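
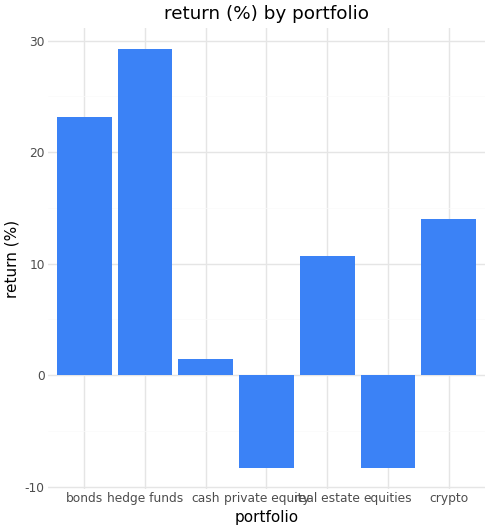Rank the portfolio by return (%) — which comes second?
bonds

Top 3: hedge funds ≈ 30, bonds ≈ 25, crypto ≈ 15.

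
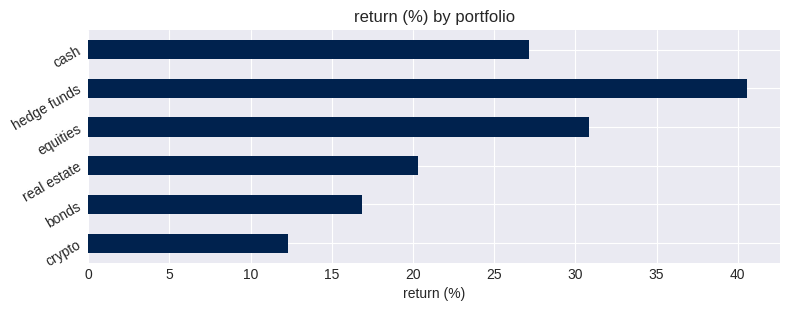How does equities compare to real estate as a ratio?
equities ≈ 30, real estate ≈ 20; 30/20 ≈ 1.5.

≈ 1.5×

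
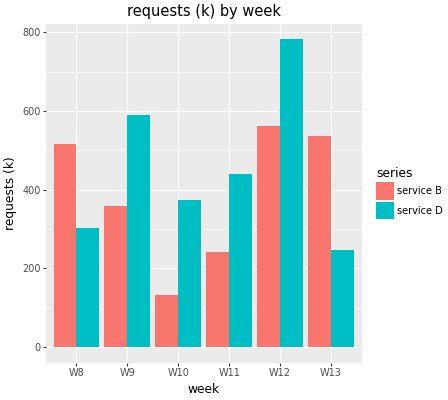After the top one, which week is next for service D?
W9

Top 3 for service D: W12 ≈ 800, W9 ≈ 600, W11 ≈ 400.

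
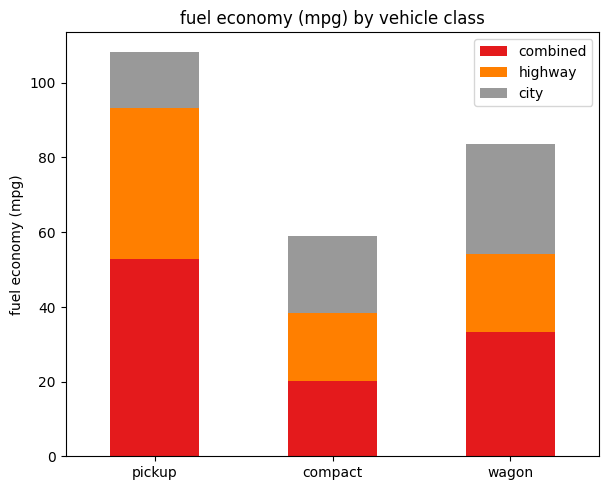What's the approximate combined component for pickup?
combined top ≈ 50, bottom ≈ 0; segment ≈ 50.

≈ 50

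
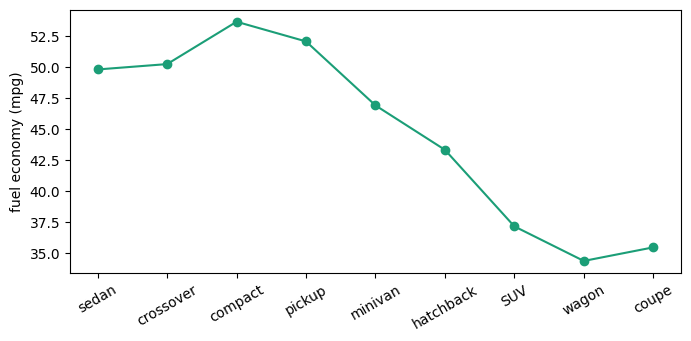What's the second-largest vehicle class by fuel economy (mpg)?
Top 3: compact ≈ 54, pickup ≈ 52, crossover ≈ 50.

pickup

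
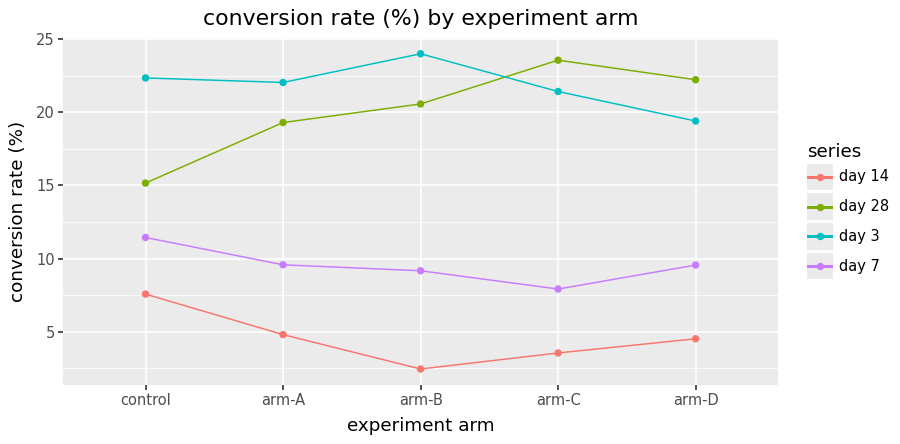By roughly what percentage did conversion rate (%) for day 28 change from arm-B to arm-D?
≈ +10%

arm-B ≈ 20, arm-D ≈ 22; (22 − 20) / 20 ≈ +10%.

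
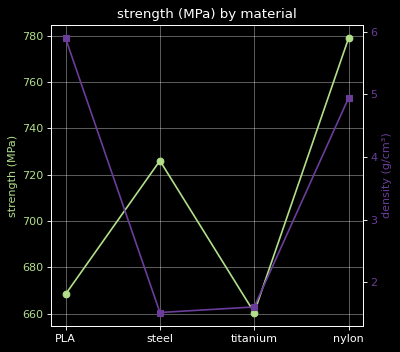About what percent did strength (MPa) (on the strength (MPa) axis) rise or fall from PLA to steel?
PLA ≈ 670, steel ≈ 730; (730 − 670) / 670 ≈ +9%.

≈ +9%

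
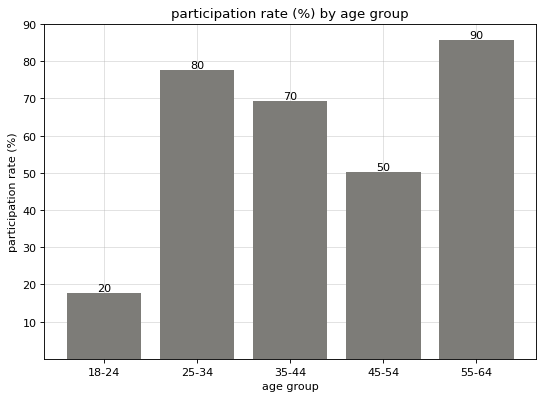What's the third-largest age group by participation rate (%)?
35-44

Top 4: 55-64 ≈ 90, 25-34 ≈ 80, 35-44 ≈ 70, 45-54 ≈ 50.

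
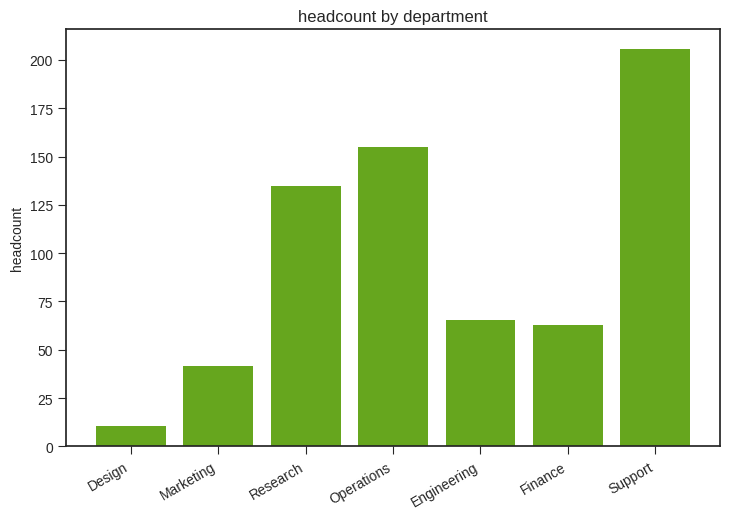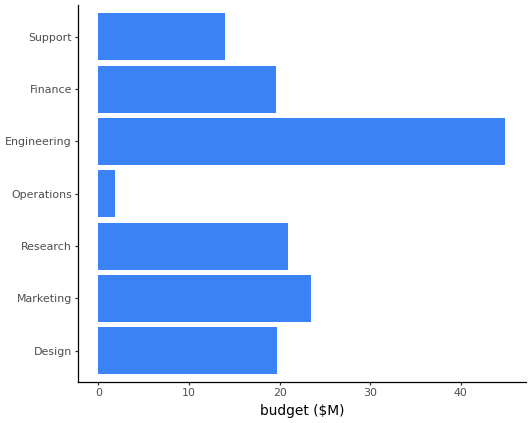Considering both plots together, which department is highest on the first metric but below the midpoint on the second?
Support

Chart 2 median budget ($M) ≈ 20; below-median departments: Operations, Finance, Support. Among those, Support has the highest headcount (≈ 200).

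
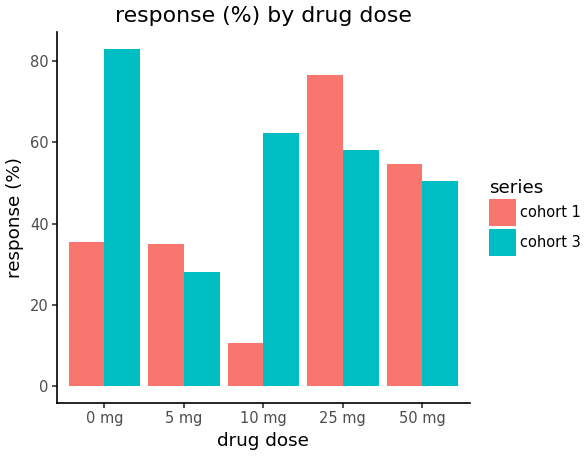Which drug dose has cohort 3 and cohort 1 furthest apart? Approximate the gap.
10 mg, ≈ 50 %

10 mg: cohort 3 ≈ 60, cohort 1 ≈ 10 → gap ≈ 50. Next-largest (0 mg) is only ≈ 40.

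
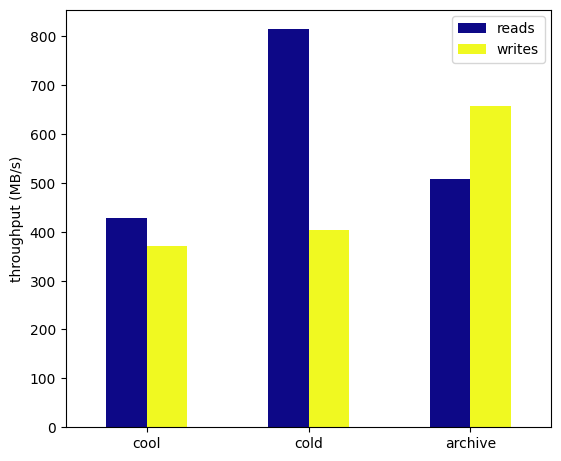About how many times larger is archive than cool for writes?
archive ≈ 700, cool ≈ 400; 700/400 ≈ 1.75.

≈ 1.75×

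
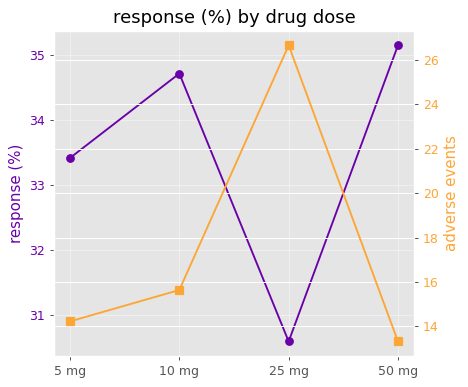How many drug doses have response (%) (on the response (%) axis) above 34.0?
Above 34.0: 10 mg, 50 mg.

2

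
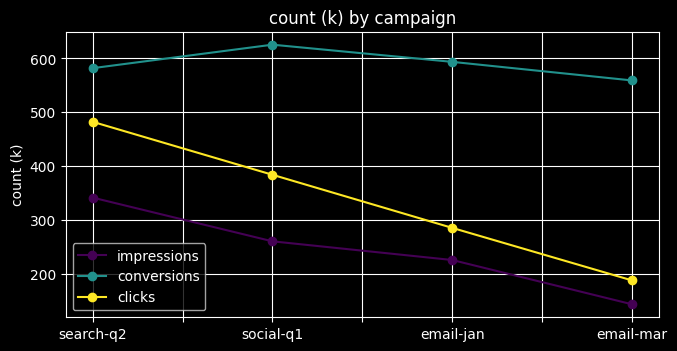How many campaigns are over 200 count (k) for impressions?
3

Above 200: search-q2, social-q1, email-jan.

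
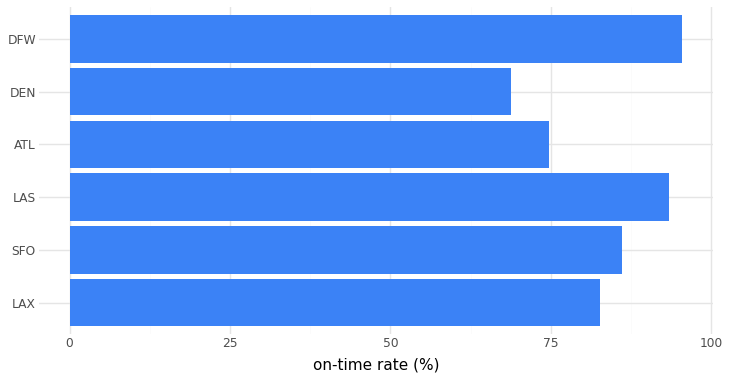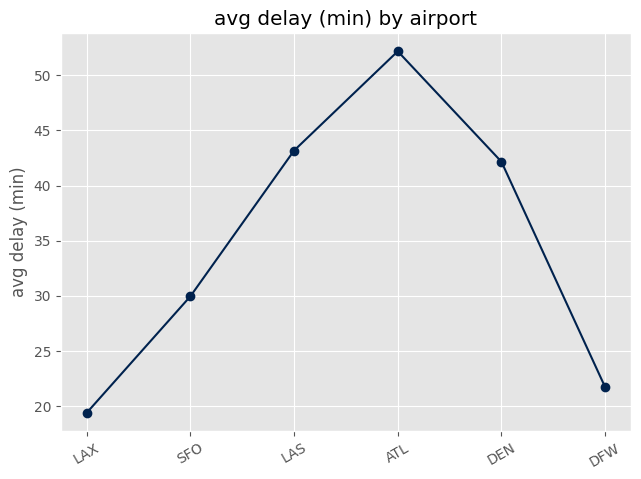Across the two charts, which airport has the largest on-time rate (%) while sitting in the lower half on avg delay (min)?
Chart 2 median avg delay (min) ≈ 35; below-median airports: LAX, SFO, DFW. Among those, DFW has the highest on-time rate (%) (≈ 100).

DFW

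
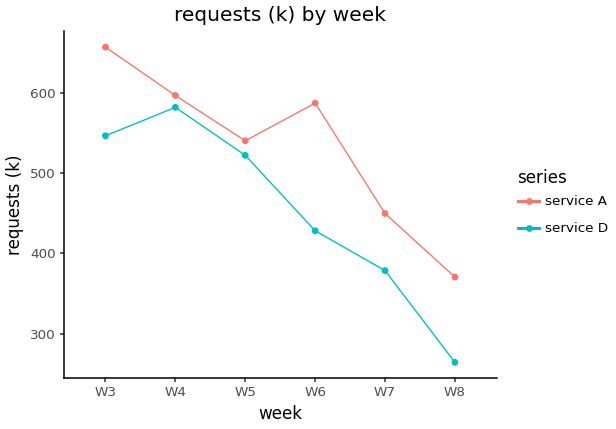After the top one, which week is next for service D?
Top 3 for service D: W4 ≈ 600, W3 ≈ 550, W5 ≈ 500.

W3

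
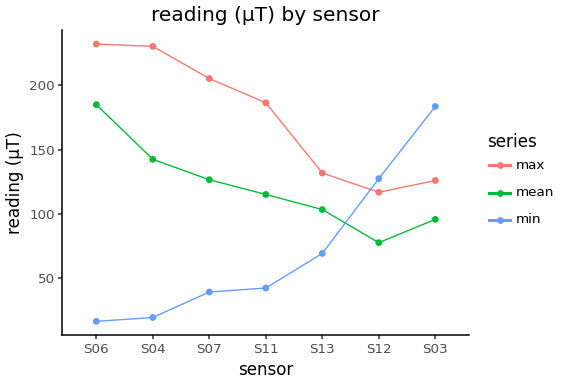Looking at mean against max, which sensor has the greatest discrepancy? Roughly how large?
S04: mean ≈ 140, max ≈ 240 → gap ≈ 100. Next-largest (S07) is only ≈ 80.

S04, ≈ 100 µT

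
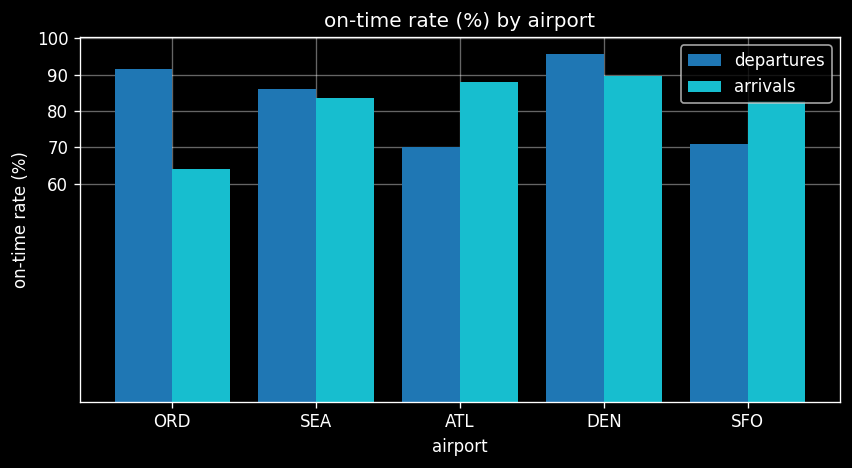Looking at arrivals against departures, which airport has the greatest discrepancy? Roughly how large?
ORD: arrivals ≈ 60, departures ≈ 90 → gap ≈ 30. Next-largest (ATL) is only ≈ 20.

ORD, ≈ 30 %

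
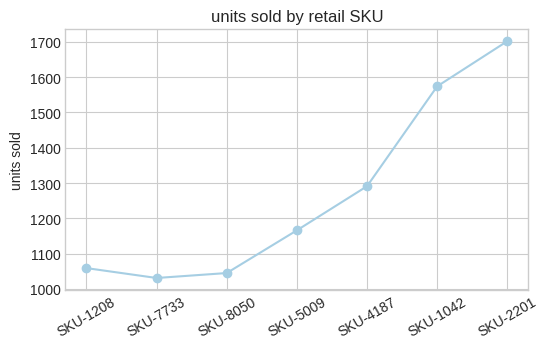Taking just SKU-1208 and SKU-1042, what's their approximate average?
(1100 + 1600) / 2 ≈ 1350.

≈ 1350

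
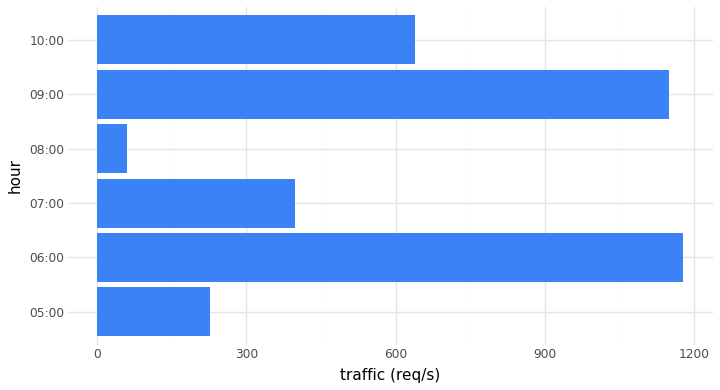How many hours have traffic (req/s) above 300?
4

Above 300: 06:00, 07:00, 09:00, 10:00.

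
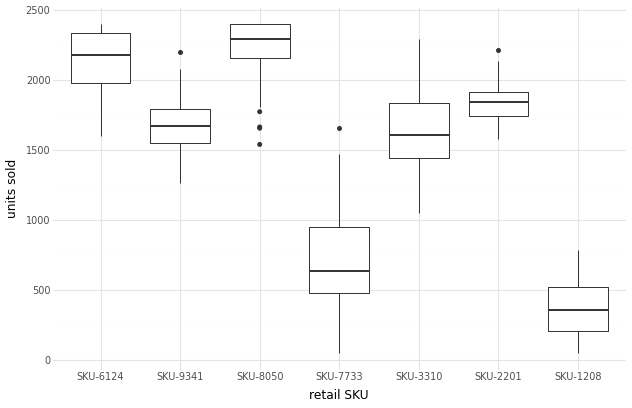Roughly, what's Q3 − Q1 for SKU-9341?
Q3 ≈ 1800, Q1 ≈ 1600; IQR ≈ 200.

≈ 200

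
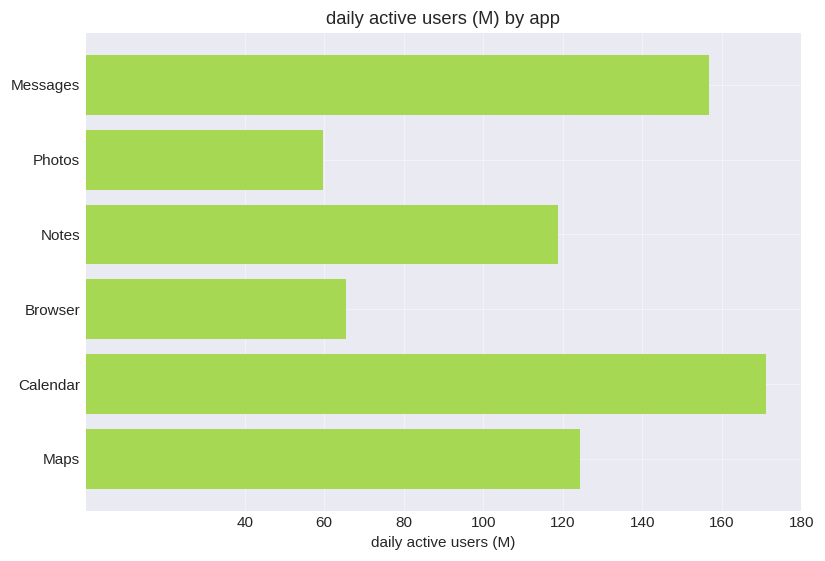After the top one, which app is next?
Top 3: Calendar ≈ 180, Messages ≈ 160, Maps ≈ 120.

Messages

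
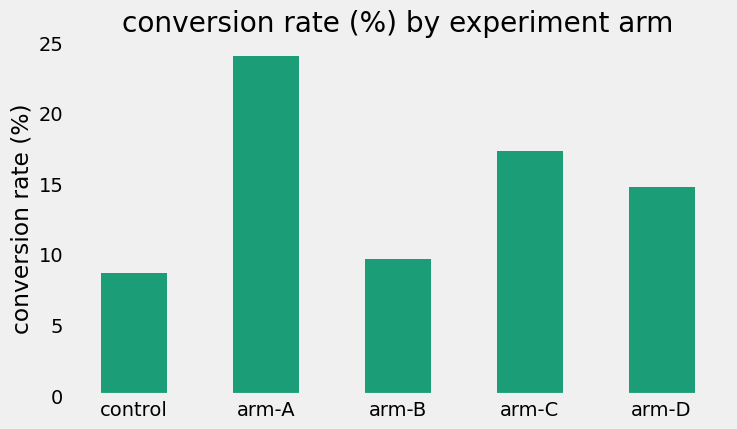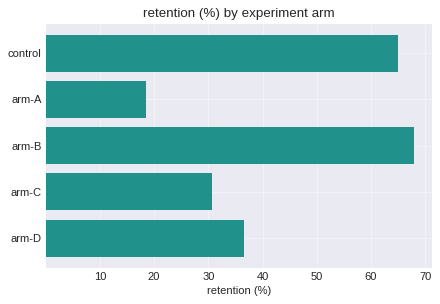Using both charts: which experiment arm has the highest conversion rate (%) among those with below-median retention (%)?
Chart 2 median retention (%) ≈ 40; below-median experiment arms: arm-A, arm-C. Among those, arm-A has the highest conversion rate (%) (≈ 25).

arm-A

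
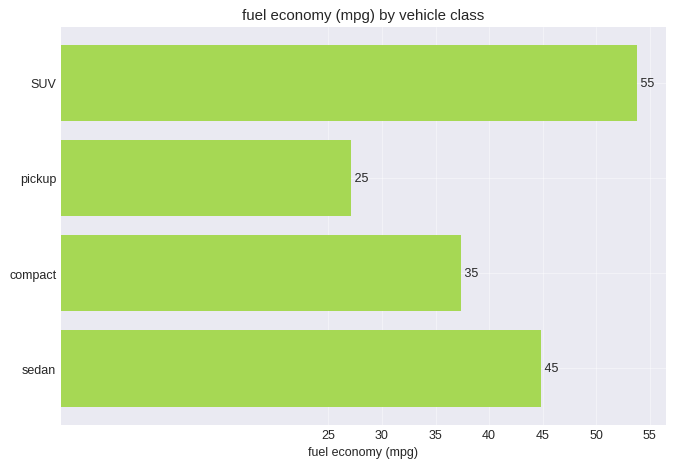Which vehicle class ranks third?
Top 4: SUV ≈ 55, sedan ≈ 45, compact ≈ 35, pickup ≈ 25.

compact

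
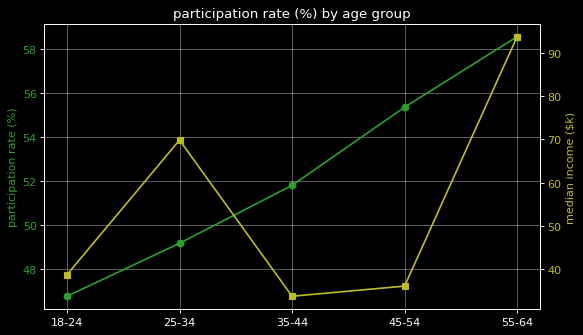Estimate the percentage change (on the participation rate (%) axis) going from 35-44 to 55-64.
≈ +13.5%

35-44 ≈ 52, 55-64 ≈ 59; (59 − 52) / 52 ≈ +13.5%.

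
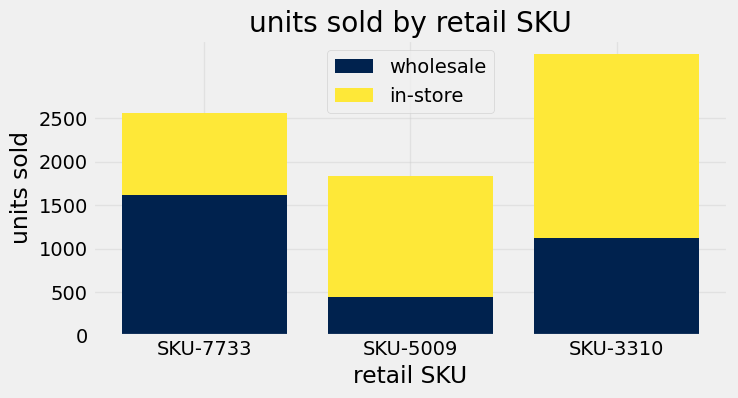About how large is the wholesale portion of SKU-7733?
≈ 1500

wholesale top ≈ 1500, bottom ≈ 0; segment ≈ 1500.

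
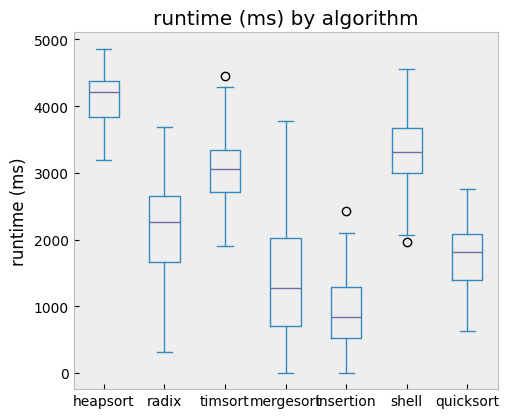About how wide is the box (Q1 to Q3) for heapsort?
Q3 ≈ 4500, Q1 ≈ 4000; IQR ≈ 500.

≈ 500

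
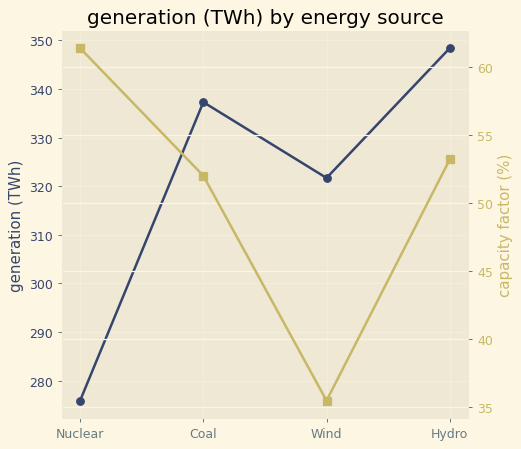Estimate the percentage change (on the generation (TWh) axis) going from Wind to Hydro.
≈ +9.4%

Wind ≈ 320, Hydro ≈ 350; (350 − 320) / 320 ≈ +9.4%.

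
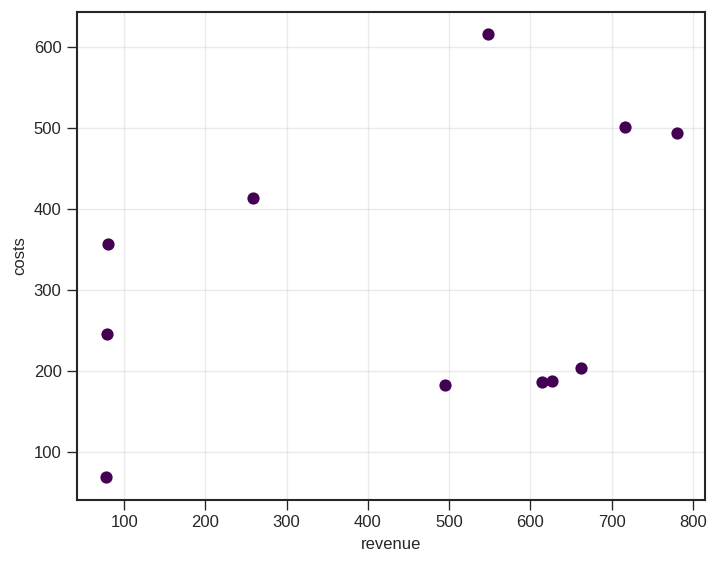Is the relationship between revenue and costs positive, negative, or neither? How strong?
positive, weak

Points are positively correlated; weak (|r| ≈ 0.3).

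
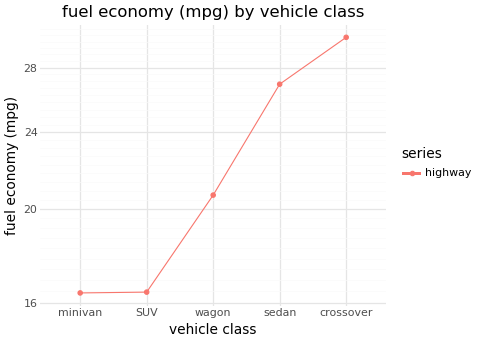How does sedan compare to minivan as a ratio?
sedan ≈ 26, minivan ≈ 16; 26/16 ≈ 1.62.

≈ 1.62×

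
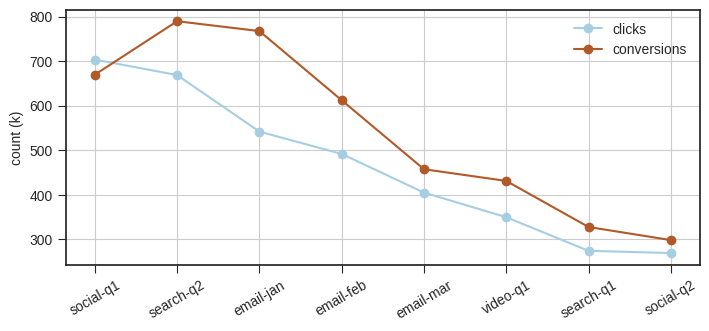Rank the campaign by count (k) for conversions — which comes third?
social-q1

Top 4 for conversions: search-q2 ≈ 800, email-jan ≈ 750, social-q1 ≈ 650, email-feb ≈ 600.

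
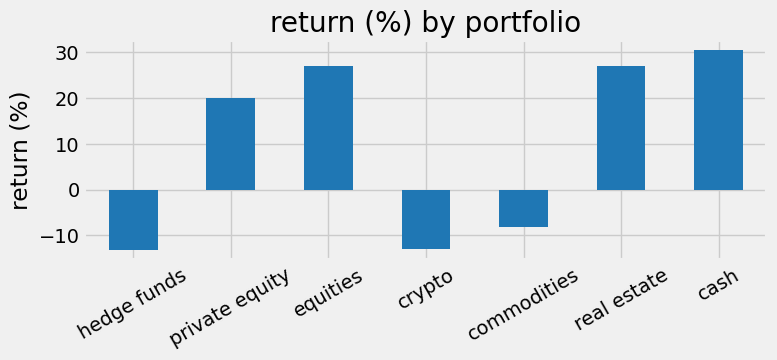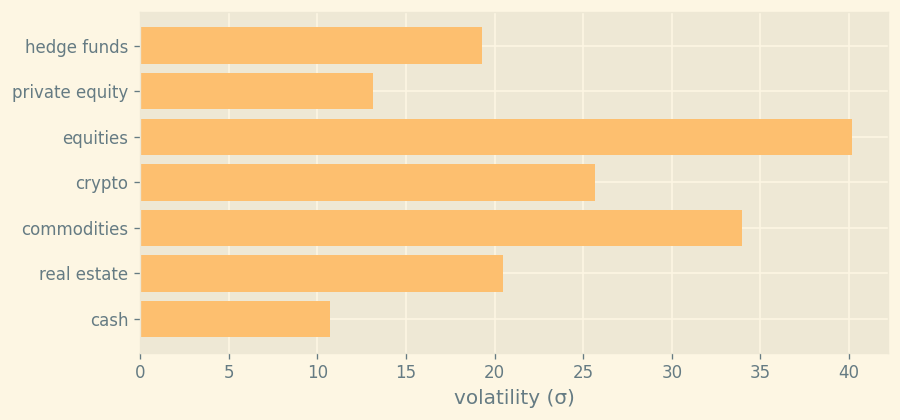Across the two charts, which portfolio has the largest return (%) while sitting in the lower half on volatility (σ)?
Chart 2 median volatility (σ) ≈ 20; below-median portfolios: hedge funds, private equity, cash. Among those, cash has the highest return (%) (≈ 30).

cash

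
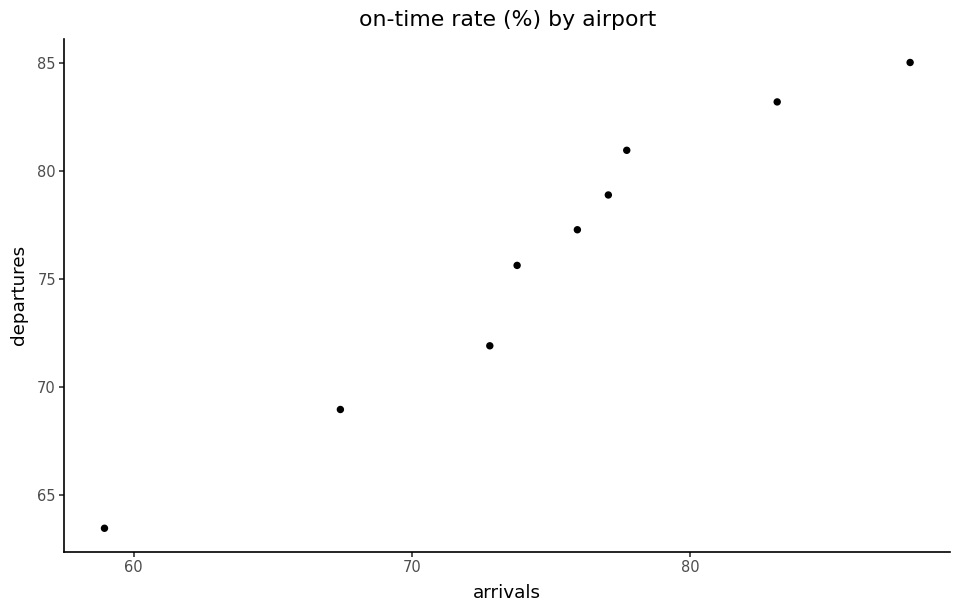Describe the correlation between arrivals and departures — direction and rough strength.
positive, strong

Points are positively correlated; strong (|r| ≈ 1.0).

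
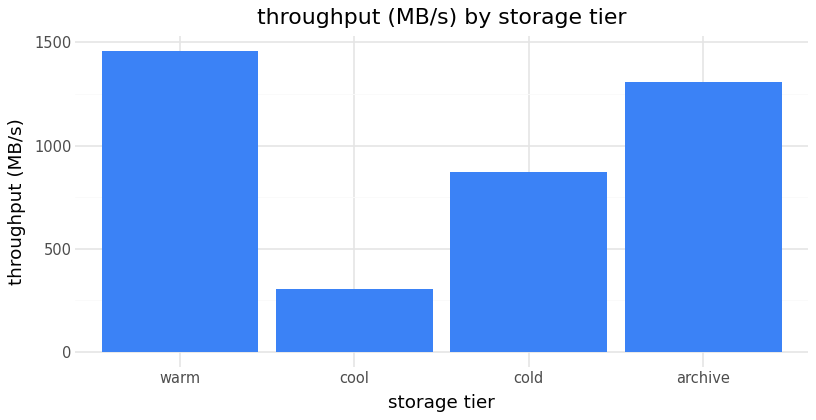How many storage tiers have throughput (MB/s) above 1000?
Above 1000: warm, archive.

2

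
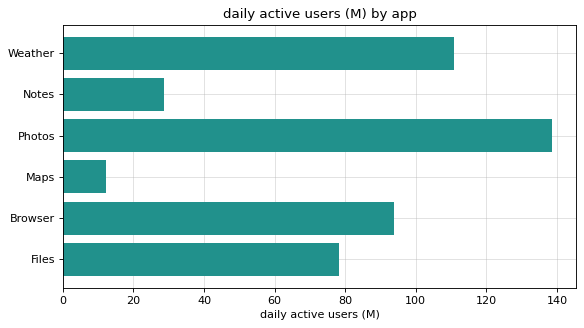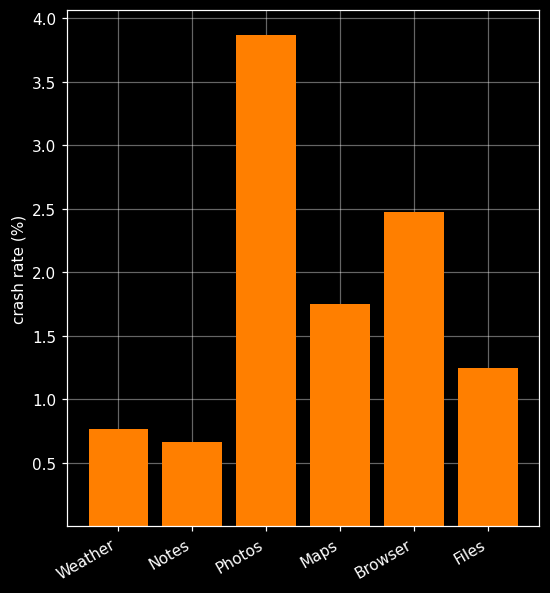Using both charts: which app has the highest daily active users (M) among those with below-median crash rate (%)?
Chart 2 median crash rate (%) ≈ 1.5; below-median apps: Weather, Notes, Files. Among those, Weather has the highest daily active users (M) (≈ 120).

Weather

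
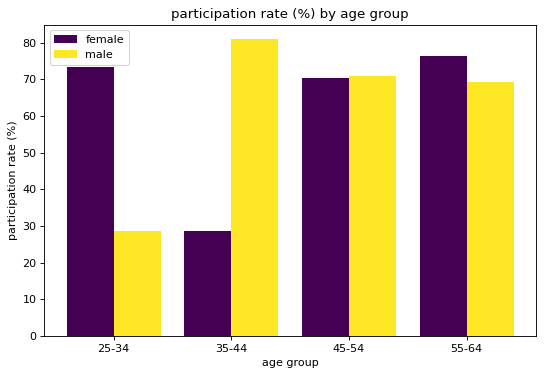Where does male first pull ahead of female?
35-44

25-34: male ≈ 30 vs female ≈ 70 (not yet); 35-44: male ≈ 80 vs female ≈ 30 (first crossover).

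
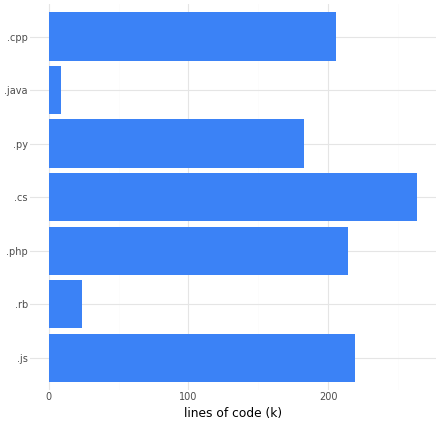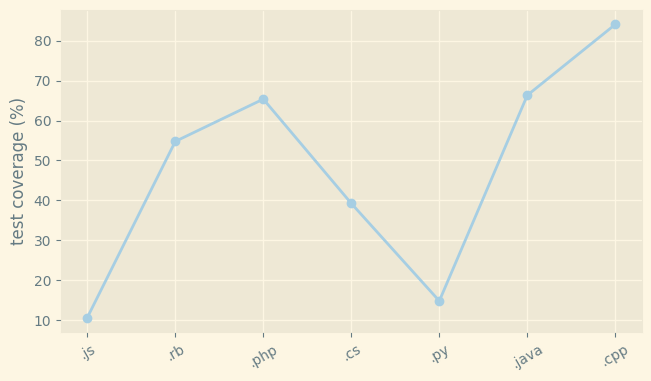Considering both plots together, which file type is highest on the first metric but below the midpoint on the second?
.cs

Chart 2 median test coverage (%) ≈ 50; below-median file types: .js, .cs, .py. Among those, .cs has the highest lines of code (k) (≈ 275).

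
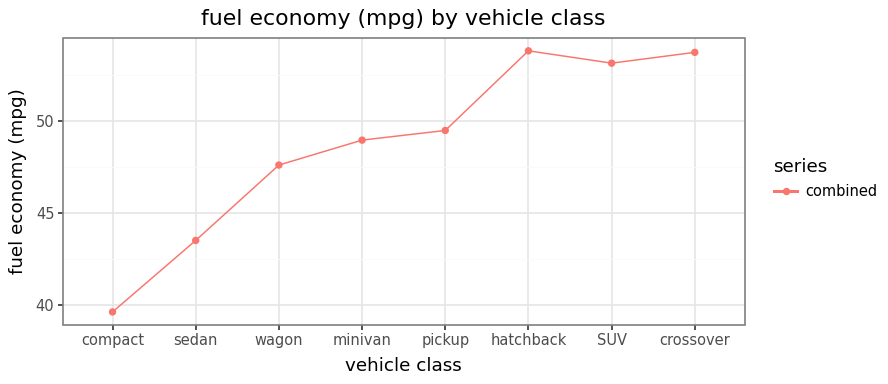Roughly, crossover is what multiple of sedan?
≈ 1.23×

crossover ≈ 54, sedan ≈ 44; 54/44 ≈ 1.23.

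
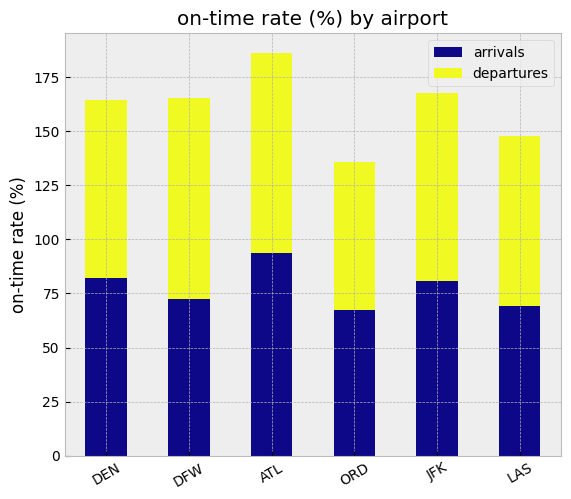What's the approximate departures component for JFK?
departures top ≈ 160, bottom ≈ 80; segment ≈ 80.

≈ 80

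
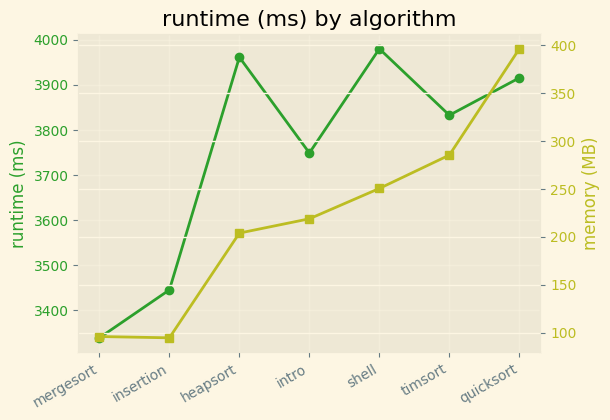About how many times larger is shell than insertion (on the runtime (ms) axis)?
shell ≈ 4000, insertion ≈ 3400; 4000/3400 ≈ 1.18.

≈ 1.18×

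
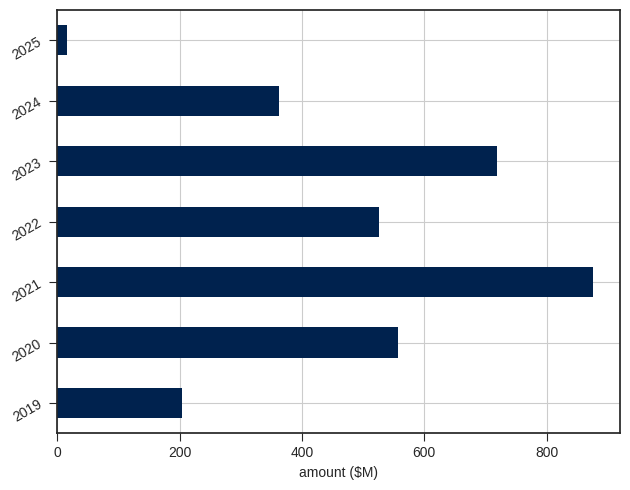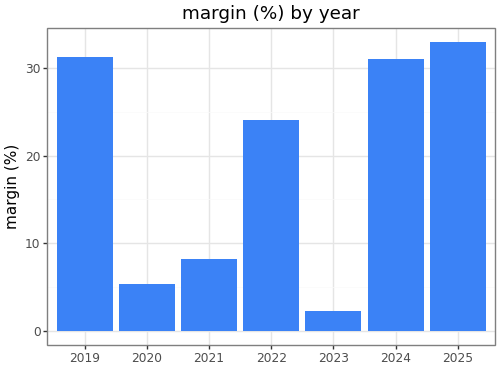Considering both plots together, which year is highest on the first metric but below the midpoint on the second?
Chart 2 median margin (%) ≈ 25; below-median years: 2020, 2021, 2023. Among those, 2021 has the highest amount ($M) (≈ 900).

2021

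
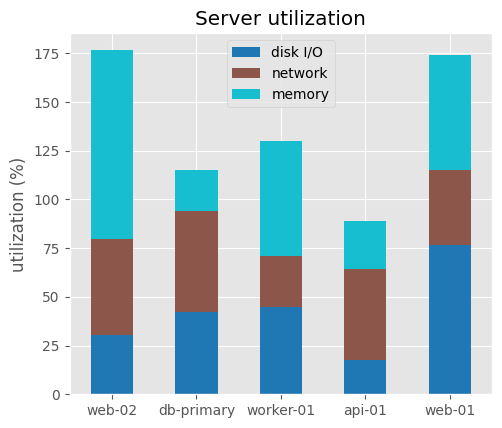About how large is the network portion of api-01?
≈ 40

network top ≈ 60, bottom ≈ 20; segment ≈ 40.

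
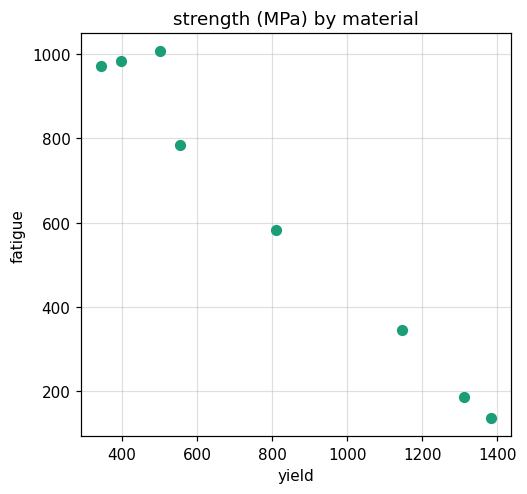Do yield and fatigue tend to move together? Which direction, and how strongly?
Points are negatively correlated; strong (|r| ≈ 1.0).

negative, strong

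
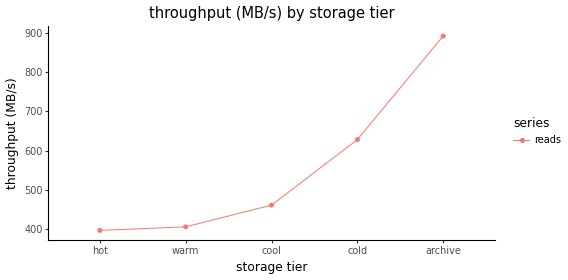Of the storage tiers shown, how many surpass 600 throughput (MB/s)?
2

Above 600: cold, archive.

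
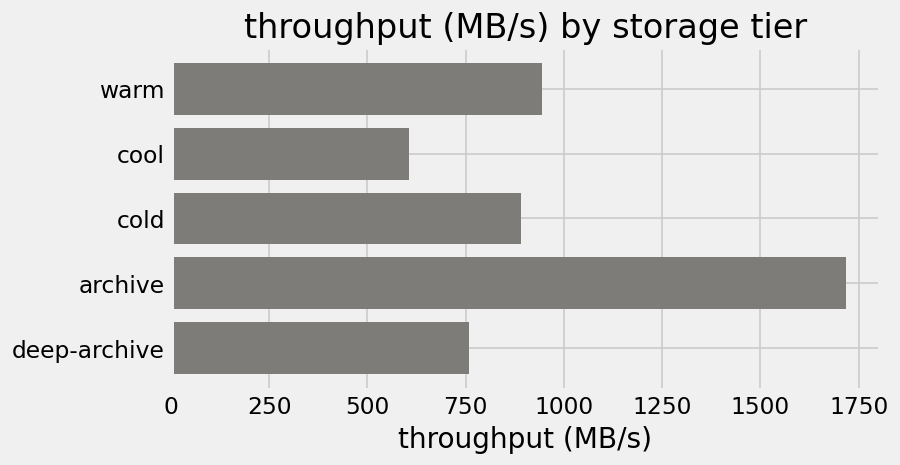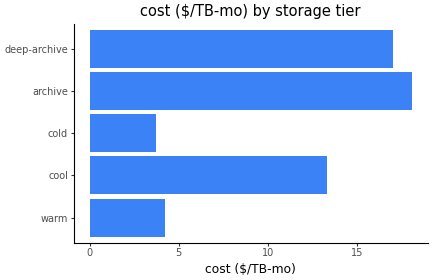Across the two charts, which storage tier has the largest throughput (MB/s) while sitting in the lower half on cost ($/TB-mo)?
Chart 2 median cost ($/TB-mo) ≈ 14; below-median storage tiers: warm, cold. Among those, warm has the highest throughput (MB/s) (≈ 1000).

warm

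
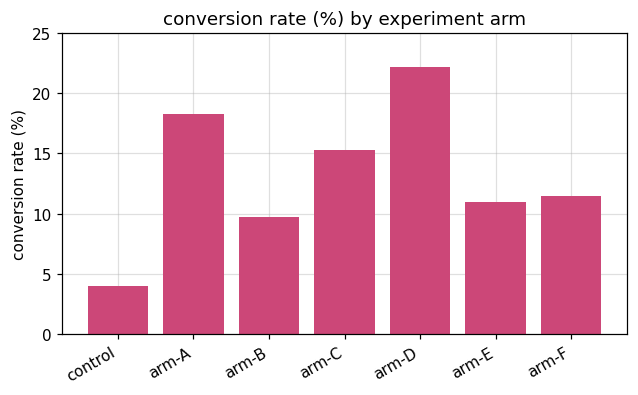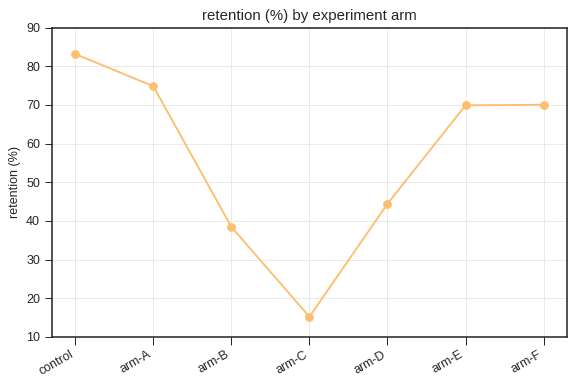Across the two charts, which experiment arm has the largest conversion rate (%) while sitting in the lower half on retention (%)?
arm-D

Chart 2 median retention (%) ≈ 70; below-median experiment arms: arm-B, arm-C, arm-D. Among those, arm-D has the highest conversion rate (%) (≈ 20).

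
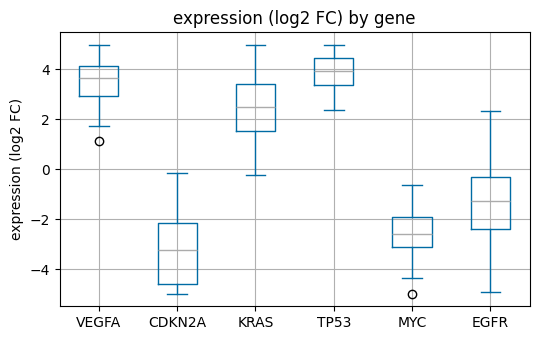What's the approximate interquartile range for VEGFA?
Q3 ≈ 4, Q1 ≈ 3; IQR ≈ 1.

≈ 1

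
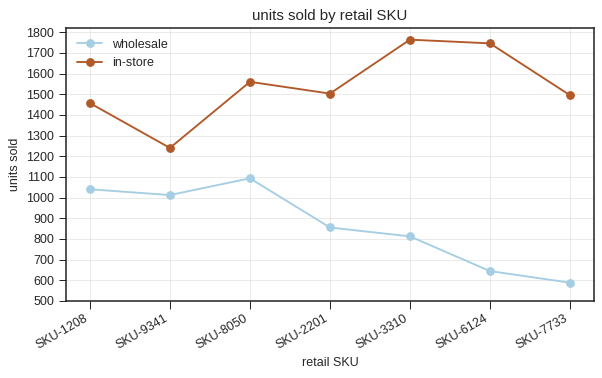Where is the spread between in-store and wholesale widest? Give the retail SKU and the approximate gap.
SKU-6124: in-store ≈ 1700, wholesale ≈ 600 → gap ≈ 1100. Next-largest (SKU-3310) is only ≈ 1000.

SKU-6124, ≈ 1100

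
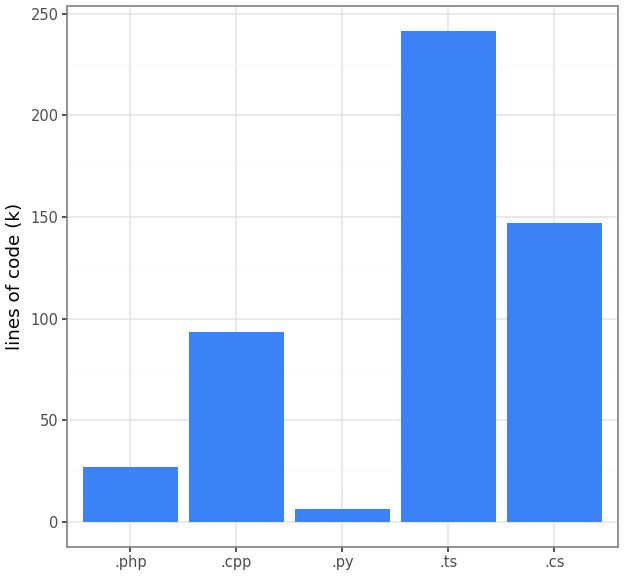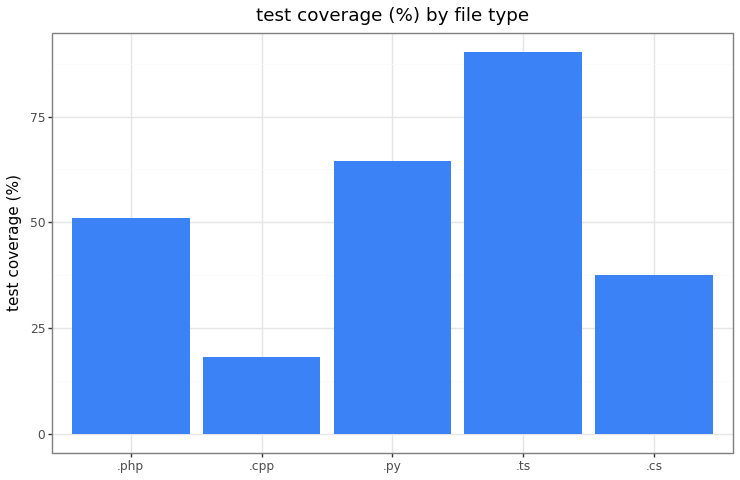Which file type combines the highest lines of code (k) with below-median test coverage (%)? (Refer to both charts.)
.cs

Chart 2 median test coverage (%) ≈ 50; below-median file types: .cpp, .cs. Among those, .cs has the highest lines of code (k) (≈ 150).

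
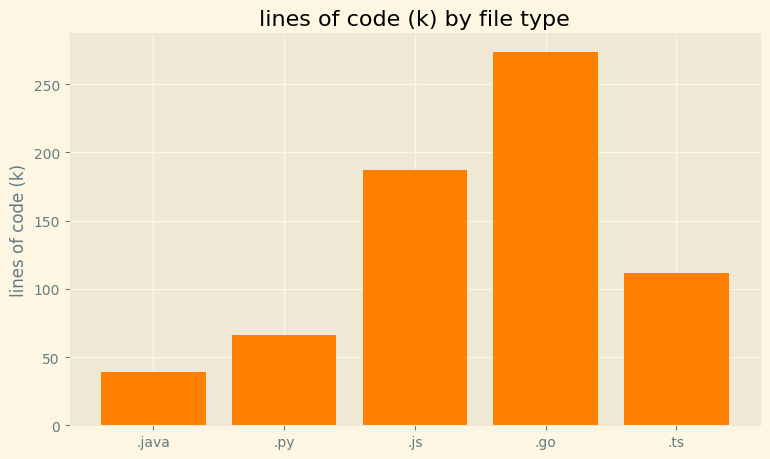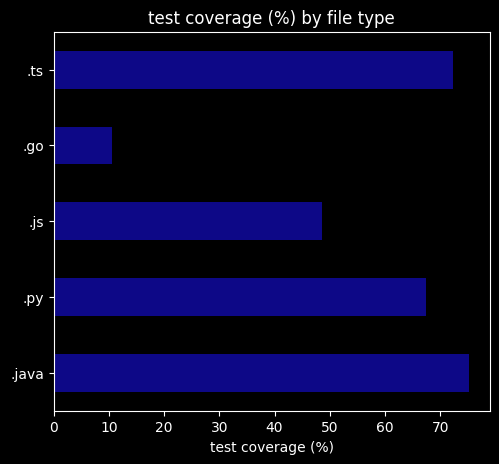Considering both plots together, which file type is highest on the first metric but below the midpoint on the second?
Chart 2 median test coverage (%) ≈ 70; below-median file types: .js, .go. Among those, .go has the highest lines of code (k) (≈ 250).

.go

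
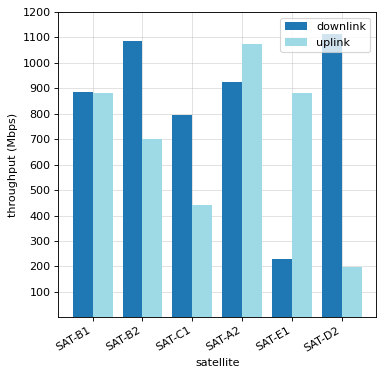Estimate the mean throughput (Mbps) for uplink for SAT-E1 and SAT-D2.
≈ 550

(900 + 200) / 2 ≈ 550.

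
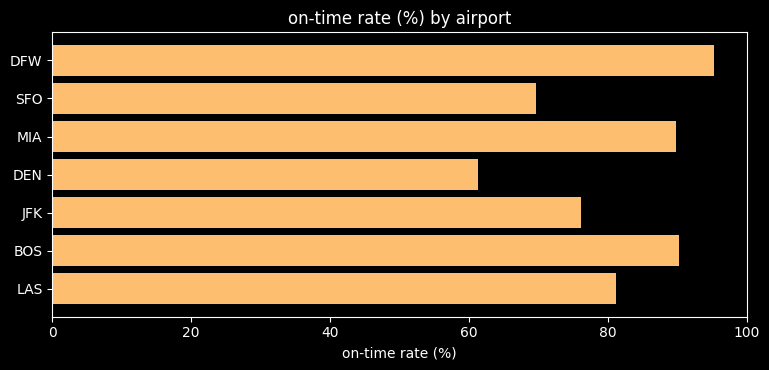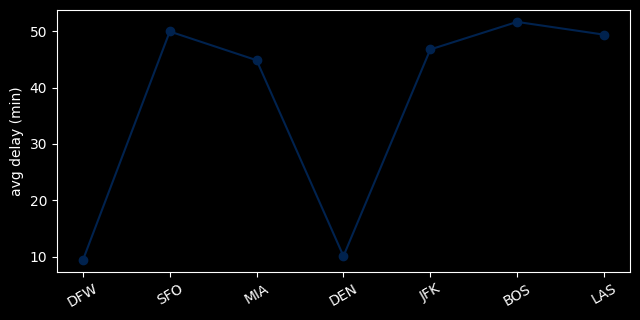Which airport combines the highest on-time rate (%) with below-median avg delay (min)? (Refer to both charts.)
Chart 2 median avg delay (min) ≈ 45; below-median airports: DFW, MIA, DEN. Among those, DFW has the highest on-time rate (%) (≈ 100).

DFW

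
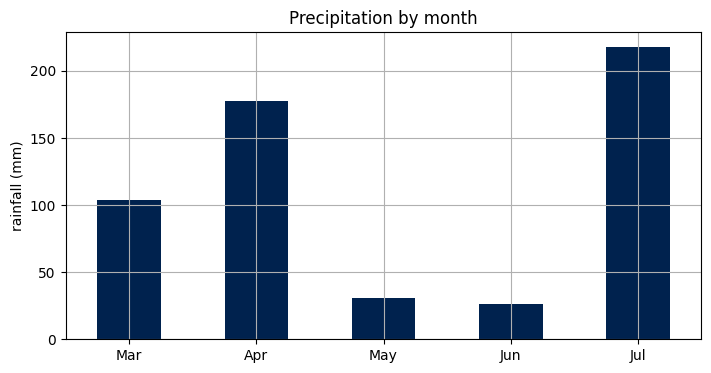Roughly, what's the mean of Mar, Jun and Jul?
(100 + 20 + 220) / 3 ≈ 113.

≈ 113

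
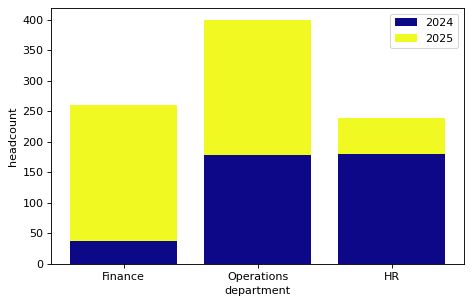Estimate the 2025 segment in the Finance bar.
≈ 200

2025 top ≈ 250, bottom ≈ 50; segment ≈ 200.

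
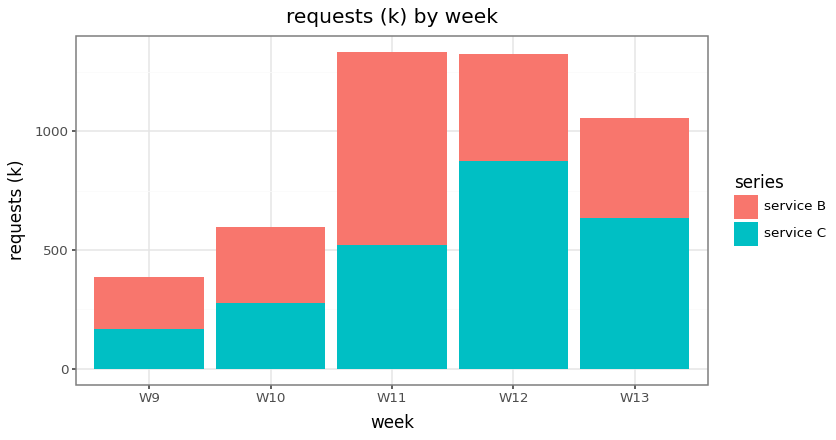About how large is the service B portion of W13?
≈ 400

service B top ≈ 1000, bottom ≈ 600; segment ≈ 400.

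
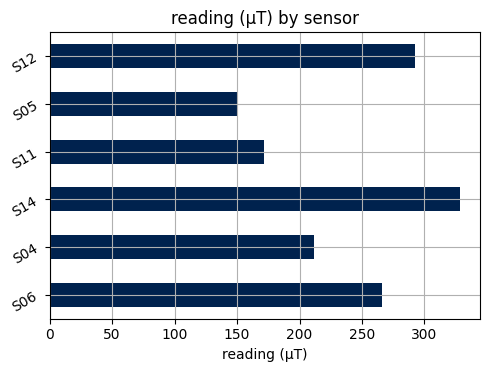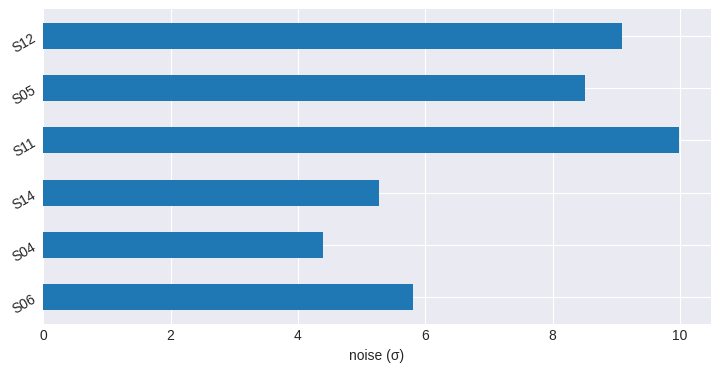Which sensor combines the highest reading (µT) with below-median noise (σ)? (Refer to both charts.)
Chart 2 median noise (σ) ≈ 7; below-median sensors: S06, S04, S14. Among those, S14 has the highest reading (µT) (≈ 350).

S14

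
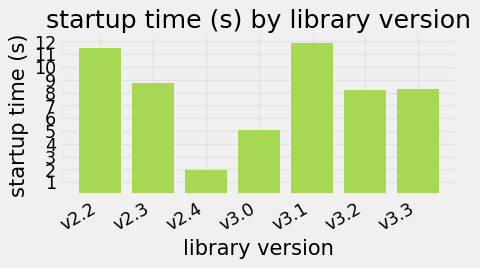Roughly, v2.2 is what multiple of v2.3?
≈ 1.22×

v2.2 ≈ 11, v2.3 ≈ 9; 11/9 ≈ 1.22.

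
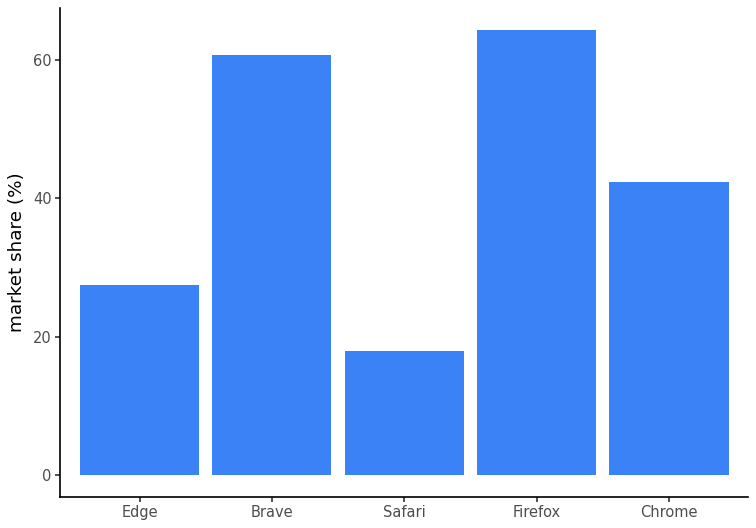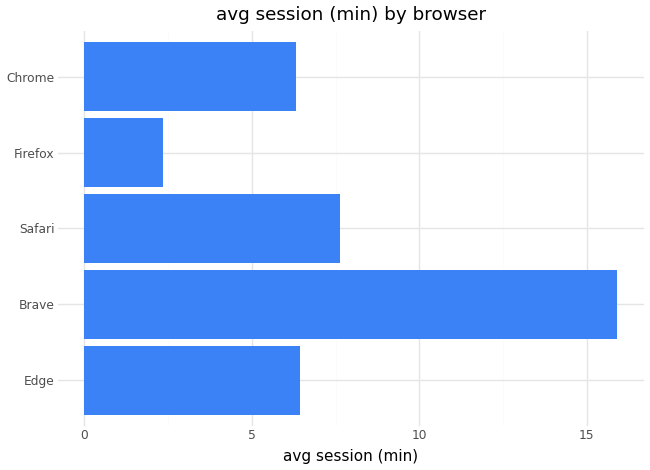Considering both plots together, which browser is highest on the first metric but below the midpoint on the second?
Chart 2 median avg session (min) ≈ 6; below-median browsers: Firefox, Chrome. Among those, Firefox has the highest market share (%) (≈ 60).

Firefox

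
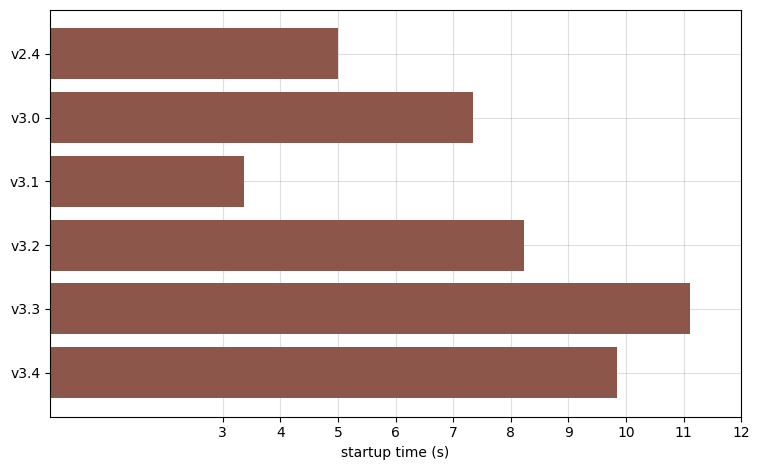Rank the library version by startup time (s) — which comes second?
Top 3: v3.3 ≈ 11, v3.4 ≈ 10, v3.2 ≈ 8.

v3.4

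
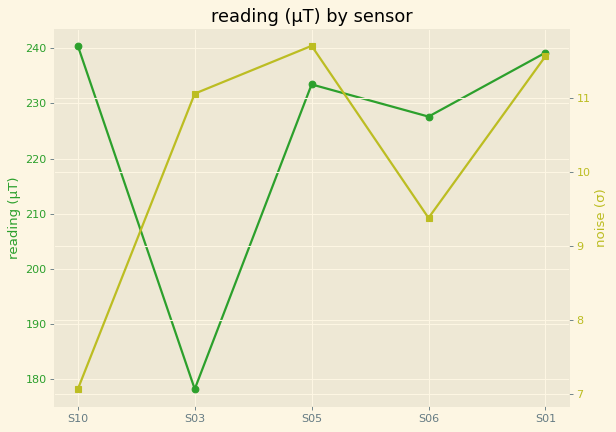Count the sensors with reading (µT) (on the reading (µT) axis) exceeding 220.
4

Above 220: S10, S05, S06, S01.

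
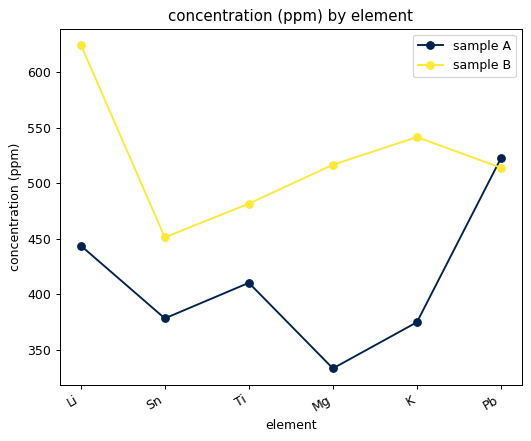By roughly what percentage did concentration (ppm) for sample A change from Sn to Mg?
≈ -13.3%

Sn ≈ 375, Mg ≈ 325; (325 − 375) / 375 ≈ -13.3%.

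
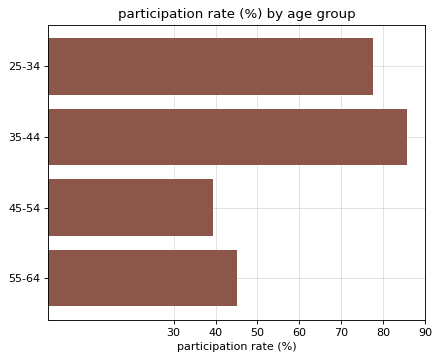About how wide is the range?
≈ 50

Max 35-44 ≈ 90, min 45-54 ≈ 40; range ≈ 50.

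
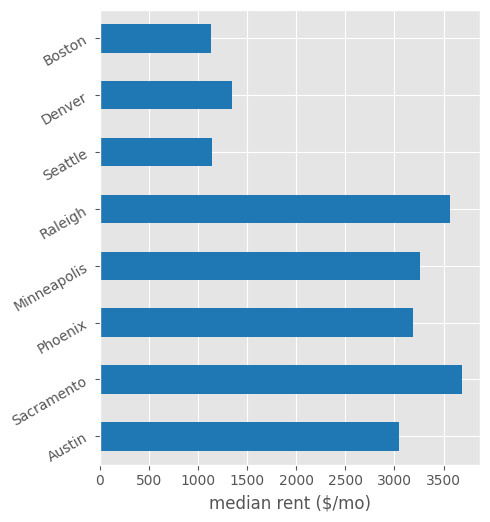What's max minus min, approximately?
Max Sacramento ≈ 3500, min Boston ≈ 1000; range ≈ 2500.

≈ 2500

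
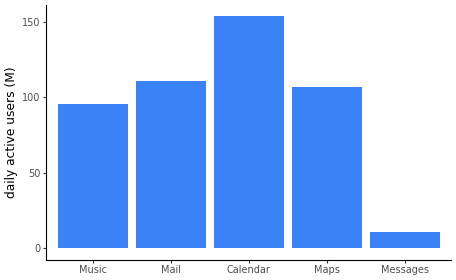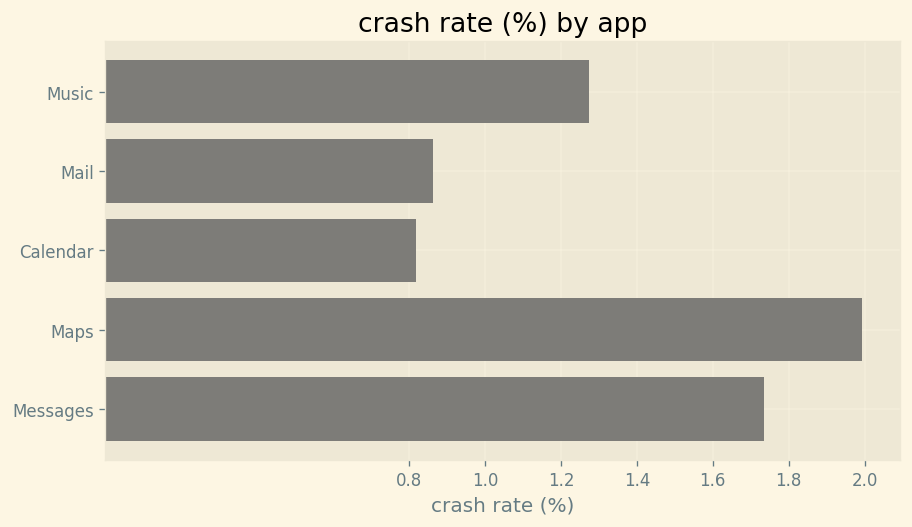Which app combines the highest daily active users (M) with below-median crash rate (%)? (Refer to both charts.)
Chart 2 median crash rate (%) ≈ 1.2; below-median apps: Mail, Calendar. Among those, Calendar has the highest daily active users (M) (≈ 160).

Calendar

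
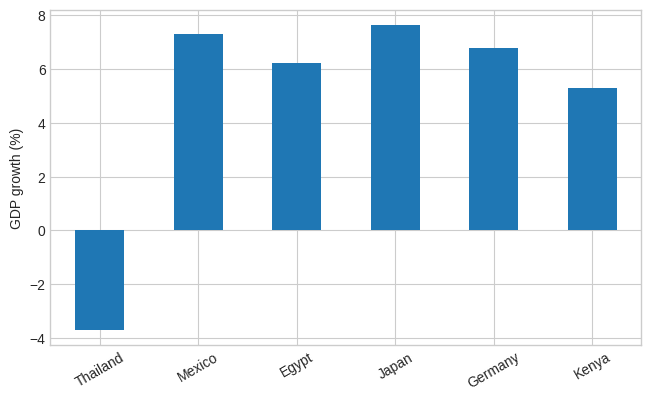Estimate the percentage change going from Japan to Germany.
Japan ≈ 8, Germany ≈ 7; (7 − 8) / 8 ≈ -12.5%.

≈ -12.5%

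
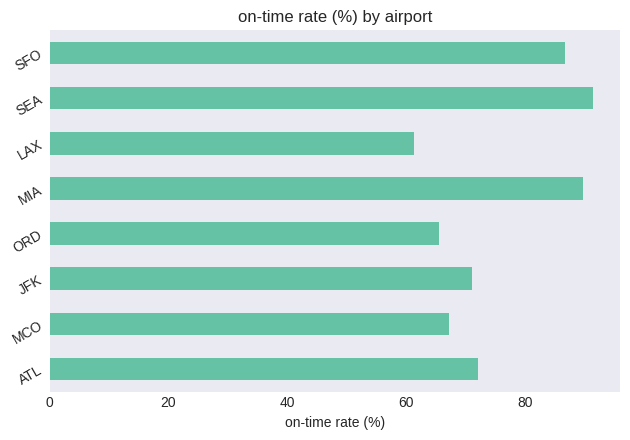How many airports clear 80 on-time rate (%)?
3

Above 80: MIA, SEA, SFO.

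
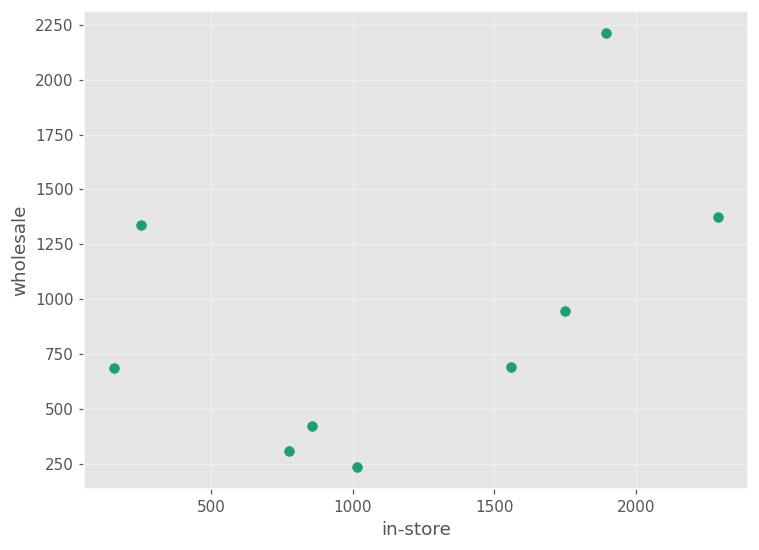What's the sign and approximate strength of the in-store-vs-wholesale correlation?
positive, moderate

Points are positively correlated; moderate (|r| ≈ 0.5).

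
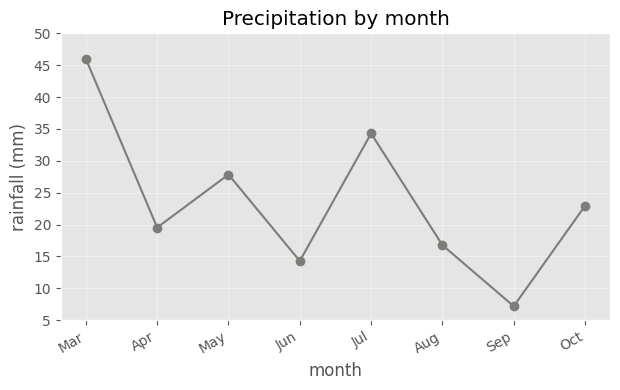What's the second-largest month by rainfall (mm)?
Top 3: Mar ≈ 45, Jul ≈ 35, May ≈ 30.

Jul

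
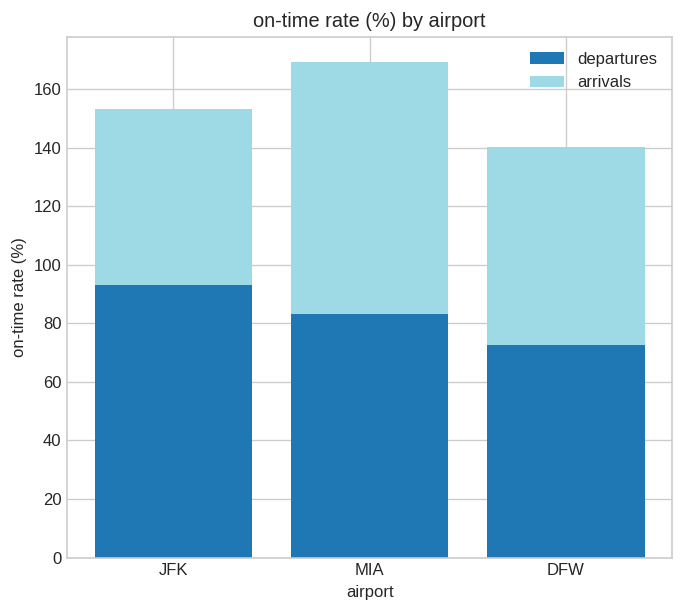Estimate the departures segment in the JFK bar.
≈ 100

departures top ≈ 100, bottom ≈ 0; segment ≈ 100.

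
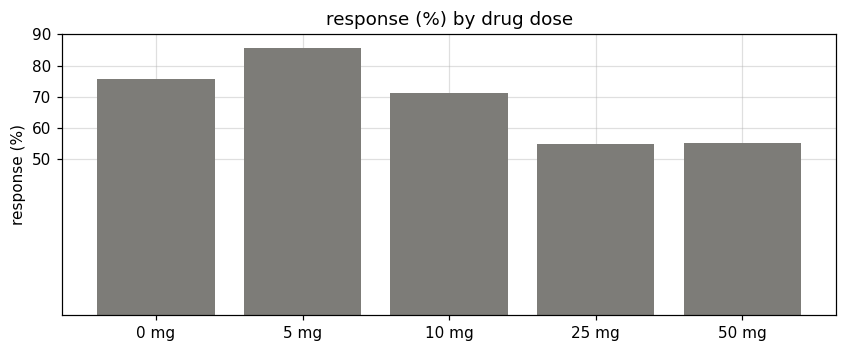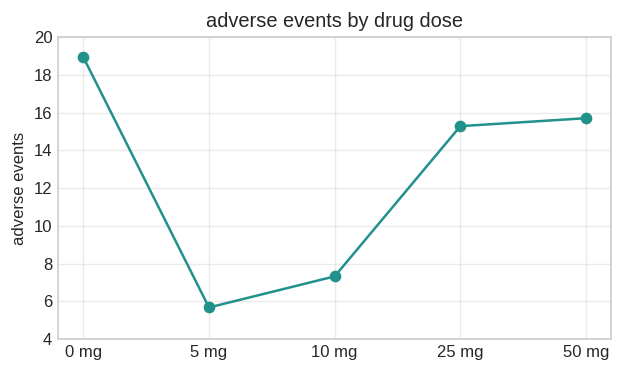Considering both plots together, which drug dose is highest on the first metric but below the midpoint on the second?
5 mg

Chart 2 median adverse events ≈ 16; below-median drug doses: 5 mg, 10 mg. Among those, 5 mg has the highest response (%) (≈ 90).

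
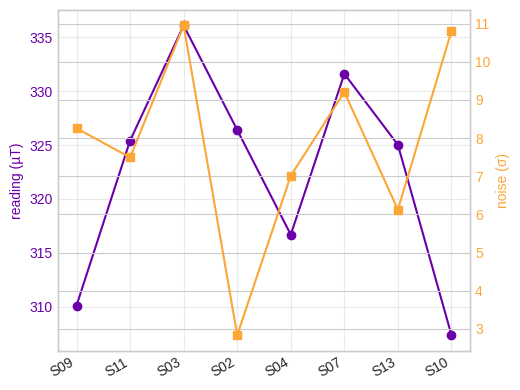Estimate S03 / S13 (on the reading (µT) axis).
≈ 1.03×

S03 ≈ 335, S13 ≈ 325; 335/325 ≈ 1.03.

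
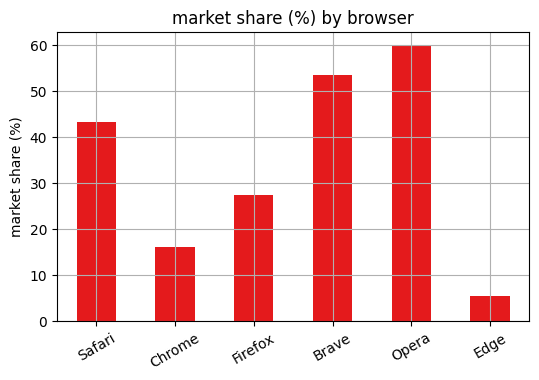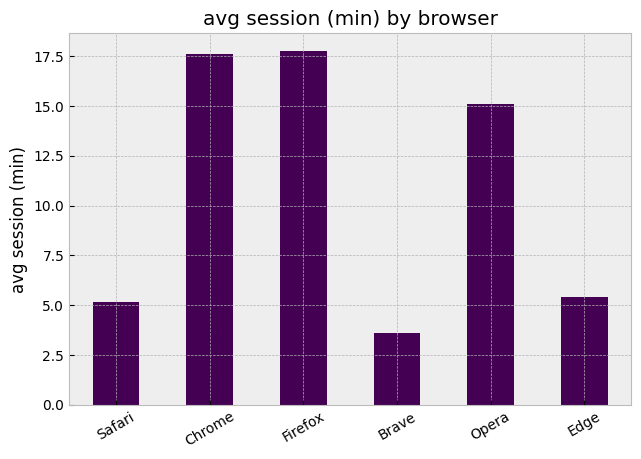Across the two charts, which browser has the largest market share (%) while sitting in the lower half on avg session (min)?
Chart 2 median avg session (min) ≈ 10; below-median browsers: Safari, Brave, Edge. Among those, Brave has the highest market share (%) (≈ 50).

Brave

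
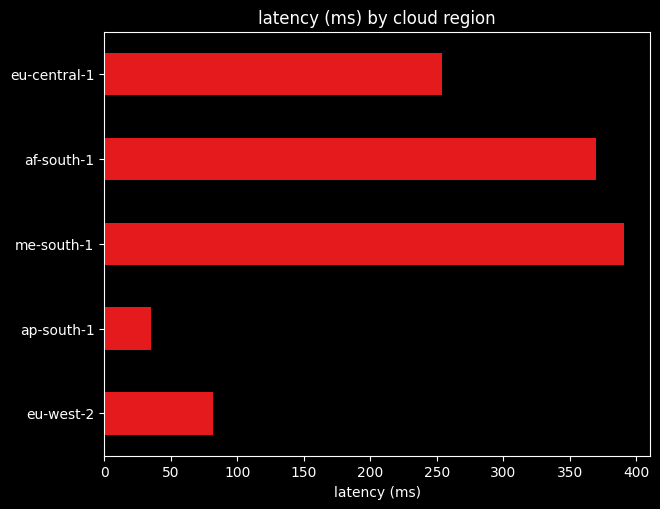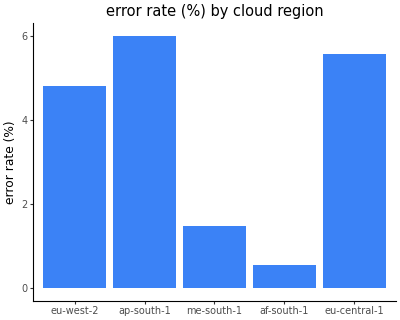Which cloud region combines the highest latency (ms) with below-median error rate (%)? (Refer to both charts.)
me-south-1

Chart 2 median error rate (%) ≈ 5; below-median cloud regions: me-south-1, af-south-1. Among those, me-south-1 has the highest latency (ms) (≈ 400).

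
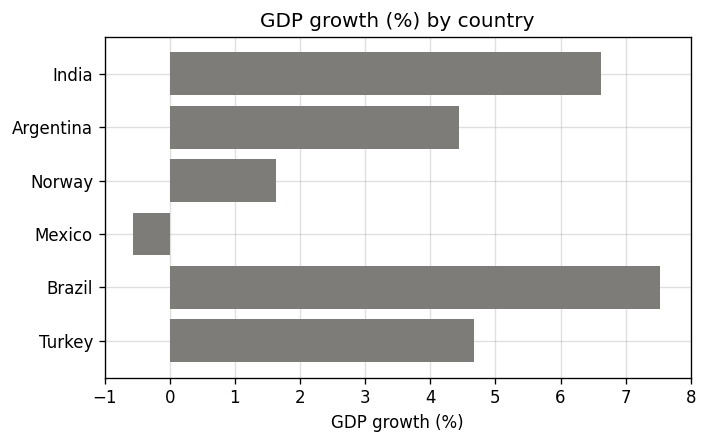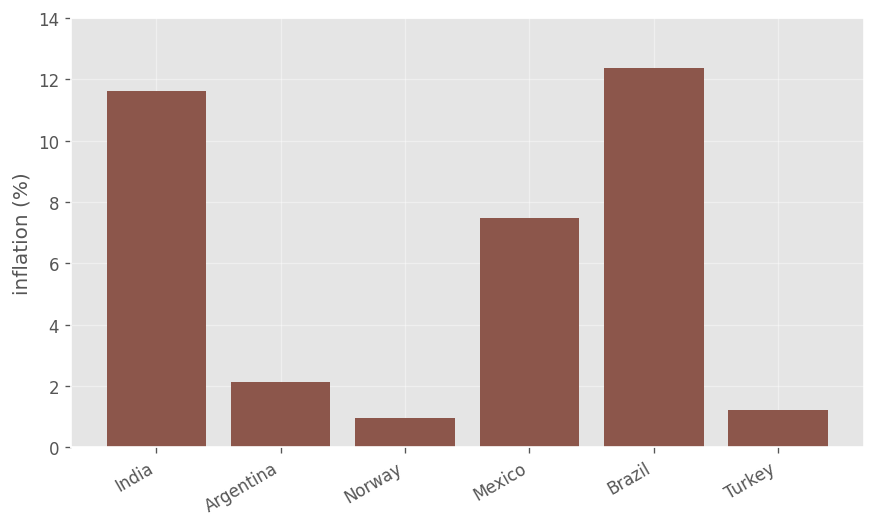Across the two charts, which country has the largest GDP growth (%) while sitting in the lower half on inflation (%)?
Chart 2 median inflation (%) ≈ 4; below-median countries: Argentina, Norway, Turkey. Among those, Turkey has the highest GDP growth (%) (≈ 5).

Turkey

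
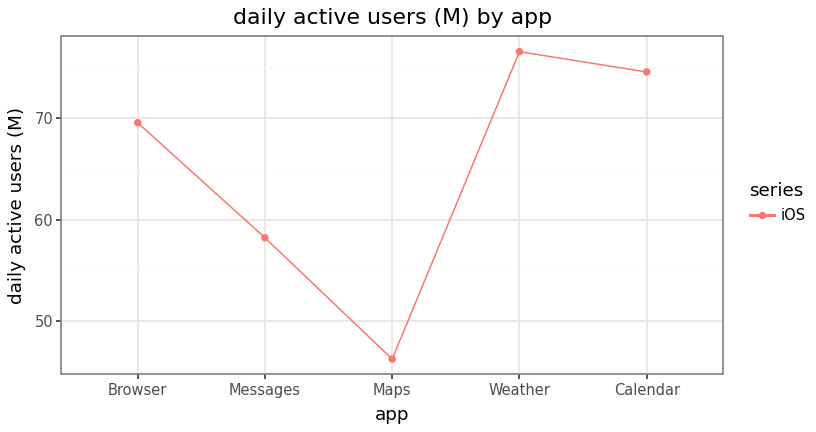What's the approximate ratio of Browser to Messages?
Browser ≈ 70, Messages ≈ 60; 70/60 ≈ 1.17.

≈ 1.17×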